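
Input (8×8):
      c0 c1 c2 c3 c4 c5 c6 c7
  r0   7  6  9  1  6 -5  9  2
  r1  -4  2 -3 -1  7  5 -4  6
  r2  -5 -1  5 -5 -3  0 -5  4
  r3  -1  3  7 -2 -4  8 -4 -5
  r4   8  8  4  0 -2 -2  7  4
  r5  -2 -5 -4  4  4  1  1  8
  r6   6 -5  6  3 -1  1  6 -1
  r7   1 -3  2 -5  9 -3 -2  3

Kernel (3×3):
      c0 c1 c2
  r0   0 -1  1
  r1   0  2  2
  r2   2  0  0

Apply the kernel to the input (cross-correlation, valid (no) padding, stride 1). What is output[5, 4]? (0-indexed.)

The receptive field on the input at this output position is [4 1 1 / -1 1 6 / 9 -3 -2]. Elementwise product with the kernel and sum: 1·-1 + 1·1 + 1·2 + 6·2 + 9·2.

32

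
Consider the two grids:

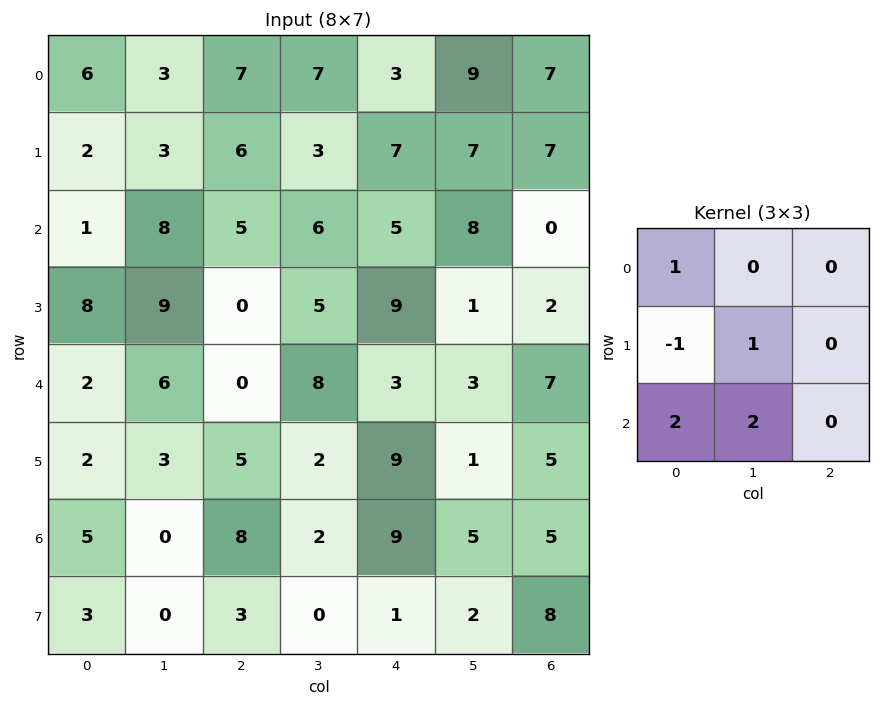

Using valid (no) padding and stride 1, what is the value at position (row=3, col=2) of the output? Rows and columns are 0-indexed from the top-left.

22

The receptive field on the input at this output position is [0 5 9 / 0 8 3 / 5 2 9]. Elementwise product with the kernel and sum: 0·1 + 0·-1 + 8·1 + 5·2 + 2·2.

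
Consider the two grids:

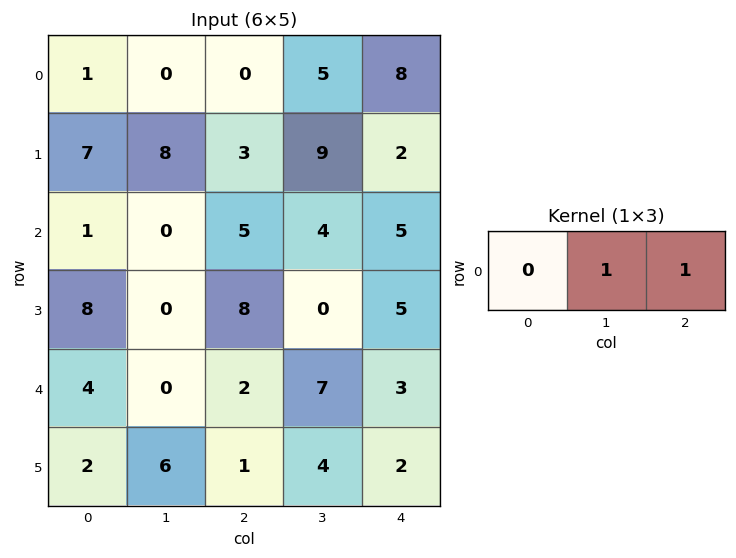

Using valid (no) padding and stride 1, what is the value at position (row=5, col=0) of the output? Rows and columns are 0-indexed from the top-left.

7

The receptive field on the input at this output position is [2 6 1]. Elementwise product with the kernel and sum: 6·1 + 1·1.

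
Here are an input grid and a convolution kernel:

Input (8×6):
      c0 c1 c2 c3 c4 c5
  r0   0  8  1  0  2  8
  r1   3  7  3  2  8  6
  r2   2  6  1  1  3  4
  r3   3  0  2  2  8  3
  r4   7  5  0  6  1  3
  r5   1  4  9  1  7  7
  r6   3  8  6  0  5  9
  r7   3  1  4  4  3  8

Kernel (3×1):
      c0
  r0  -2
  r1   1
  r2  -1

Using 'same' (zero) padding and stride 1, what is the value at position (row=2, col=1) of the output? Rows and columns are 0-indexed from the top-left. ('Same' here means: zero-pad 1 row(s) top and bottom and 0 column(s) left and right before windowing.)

The receptive field on the zero-padded input at this output position is [7 / 6 / 0]. Elementwise product with the kernel and sum: 7·-2 + 6·1 + 0·-1.

-8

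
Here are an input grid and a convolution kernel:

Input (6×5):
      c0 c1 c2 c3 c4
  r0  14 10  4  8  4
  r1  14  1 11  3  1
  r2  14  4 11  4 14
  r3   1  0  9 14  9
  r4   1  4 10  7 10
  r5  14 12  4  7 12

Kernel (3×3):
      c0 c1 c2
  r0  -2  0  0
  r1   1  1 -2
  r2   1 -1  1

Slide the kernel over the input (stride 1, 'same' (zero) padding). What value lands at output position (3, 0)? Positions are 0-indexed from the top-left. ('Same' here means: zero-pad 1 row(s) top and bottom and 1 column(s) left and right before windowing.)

4

The receptive field on the zero-padded input at this output position is [0 14 4 / 0 1 0 / 0 1 4]. Elementwise product with the kernel and sum: 0·-2 + 0·1 + 1·1 + 0·-2 + 0·1 + 1·-1 + 4·1.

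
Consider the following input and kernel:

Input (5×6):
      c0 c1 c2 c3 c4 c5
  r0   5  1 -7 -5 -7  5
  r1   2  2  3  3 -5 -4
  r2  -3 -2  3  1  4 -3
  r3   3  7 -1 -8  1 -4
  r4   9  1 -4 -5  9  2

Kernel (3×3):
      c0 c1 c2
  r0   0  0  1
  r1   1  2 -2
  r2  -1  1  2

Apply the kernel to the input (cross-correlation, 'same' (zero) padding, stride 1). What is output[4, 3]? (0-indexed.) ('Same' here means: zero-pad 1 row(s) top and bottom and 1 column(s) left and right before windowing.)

The receptive field on the zero-padded input at this output position is [-1 -8 1 / -4 -5 9 / 0 0 0]. Elementwise product with the kernel and sum: 1·1 + -4·1 + -5·2 + 9·-2 + 0·-1 + 0·1 + 0·2.

-31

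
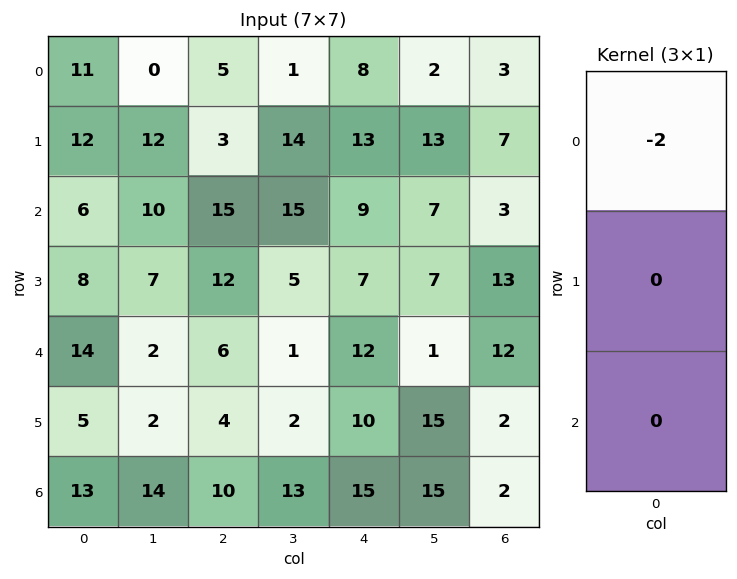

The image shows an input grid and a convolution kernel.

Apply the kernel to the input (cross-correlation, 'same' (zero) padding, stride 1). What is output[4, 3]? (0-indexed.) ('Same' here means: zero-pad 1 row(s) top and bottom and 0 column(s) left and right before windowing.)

The receptive field on the zero-padded input at this output position is [5 / 1 / 2]. Elementwise product with the kernel and sum: 5·-2.

-10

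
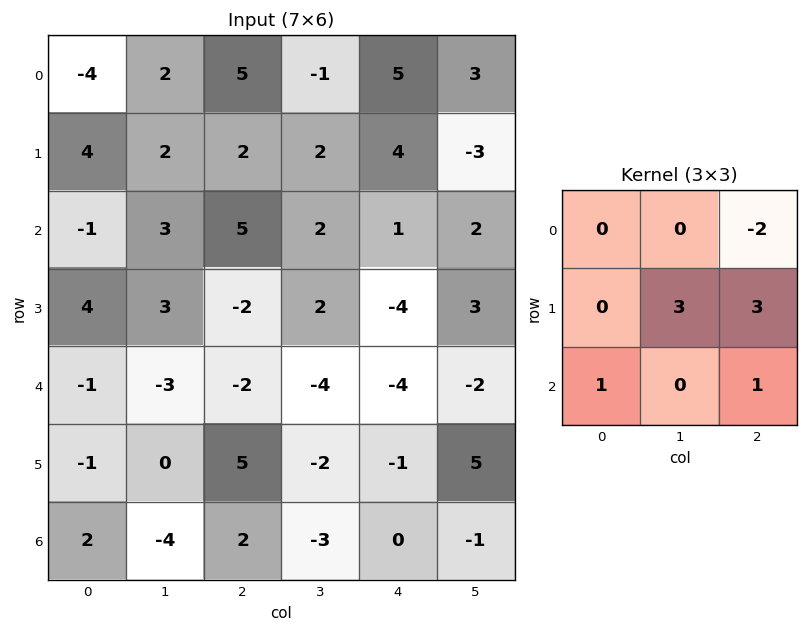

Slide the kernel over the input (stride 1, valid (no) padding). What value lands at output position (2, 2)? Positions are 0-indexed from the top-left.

-14

The receptive field on the input at this output position is [5 2 1 / -2 2 -4 / -2 -4 -4]. Elementwise product with the kernel and sum: 1·-2 + 2·3 + -4·3 + -2·1 + -4·1.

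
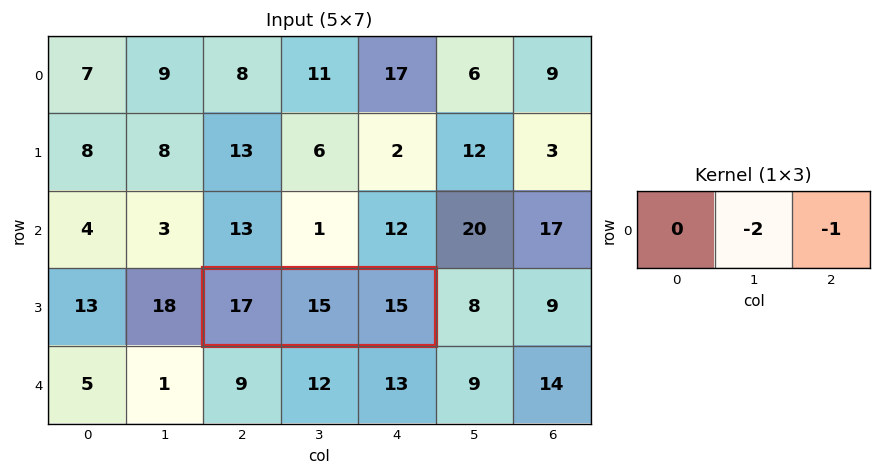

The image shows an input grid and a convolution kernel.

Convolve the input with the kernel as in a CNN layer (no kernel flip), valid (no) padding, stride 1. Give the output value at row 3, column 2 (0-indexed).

-45

The receptive field on the input at this output position is [17 15 15]. Elementwise product with the kernel and sum: 15·-2 + 15·-1.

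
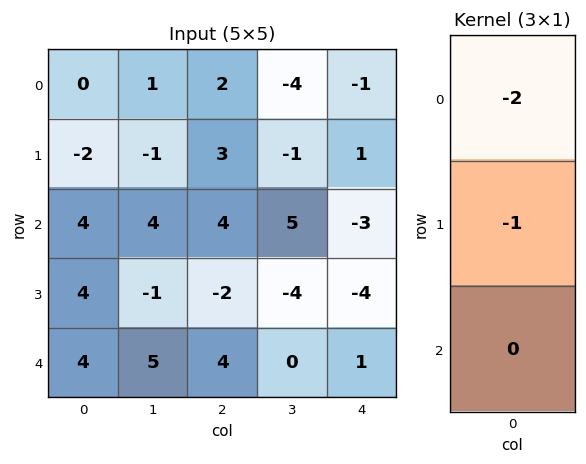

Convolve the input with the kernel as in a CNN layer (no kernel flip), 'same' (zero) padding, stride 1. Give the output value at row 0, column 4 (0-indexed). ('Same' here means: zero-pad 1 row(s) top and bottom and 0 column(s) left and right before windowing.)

The receptive field on the zero-padded input at this output position is [0 / -1 / 1]. Elementwise product with the kernel and sum: 0·-2 + -1·-1.

1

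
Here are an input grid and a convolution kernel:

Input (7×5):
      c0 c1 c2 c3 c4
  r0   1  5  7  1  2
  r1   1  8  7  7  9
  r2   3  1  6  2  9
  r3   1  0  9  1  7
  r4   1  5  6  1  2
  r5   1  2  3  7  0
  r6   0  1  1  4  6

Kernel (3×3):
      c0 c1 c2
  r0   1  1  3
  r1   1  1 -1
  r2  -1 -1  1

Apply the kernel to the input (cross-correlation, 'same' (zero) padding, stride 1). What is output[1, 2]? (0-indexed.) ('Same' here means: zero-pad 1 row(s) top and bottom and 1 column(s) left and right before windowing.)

The receptive field on the zero-padded input at this output position is [5 7 1 / 8 7 7 / 1 6 2]. Elementwise product with the kernel and sum: 5·1 + 7·1 + 1·3 + 8·1 + 7·1 + 7·-1 + 1·-1 + 6·-1 + 2·1.

18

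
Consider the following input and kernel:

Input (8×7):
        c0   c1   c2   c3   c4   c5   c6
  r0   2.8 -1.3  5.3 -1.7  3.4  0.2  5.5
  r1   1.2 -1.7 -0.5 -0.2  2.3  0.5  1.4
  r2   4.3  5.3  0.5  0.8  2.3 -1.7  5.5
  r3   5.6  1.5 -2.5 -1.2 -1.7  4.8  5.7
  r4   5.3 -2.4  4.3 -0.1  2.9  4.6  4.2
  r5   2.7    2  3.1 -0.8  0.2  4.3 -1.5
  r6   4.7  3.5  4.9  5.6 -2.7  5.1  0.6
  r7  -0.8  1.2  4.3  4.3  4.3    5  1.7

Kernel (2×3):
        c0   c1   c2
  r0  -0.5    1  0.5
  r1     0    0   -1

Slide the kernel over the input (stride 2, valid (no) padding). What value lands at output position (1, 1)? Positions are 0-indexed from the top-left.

The receptive field on the input at this output position is [0.5 0.8 2.3 / -2.5 -1.2 -1.7]. Elementwise product with the kernel and sum: 0.5·-0.5 + 0.8·1 + 2.3·0.5 + -1.7·-1.

3.4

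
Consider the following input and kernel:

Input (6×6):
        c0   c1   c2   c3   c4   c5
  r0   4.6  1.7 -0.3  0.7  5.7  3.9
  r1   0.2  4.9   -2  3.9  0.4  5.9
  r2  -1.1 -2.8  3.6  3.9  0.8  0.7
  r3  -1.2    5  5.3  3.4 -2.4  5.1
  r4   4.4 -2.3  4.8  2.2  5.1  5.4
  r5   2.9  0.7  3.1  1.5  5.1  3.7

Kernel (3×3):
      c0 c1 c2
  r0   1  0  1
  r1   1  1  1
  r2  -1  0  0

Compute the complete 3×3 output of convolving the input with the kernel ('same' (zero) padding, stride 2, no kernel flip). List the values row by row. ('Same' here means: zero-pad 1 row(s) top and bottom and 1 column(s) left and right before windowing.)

6.3 -2.8 6.4
1 8.5 11.8
7.1 12.4 19.7

Output[0,0]: The receptive field on the zero-padded input at this output position is [0 0 0 / 0 4.6 1.7 / 0 0.2 4.9]. Elementwise product with the kernel and sum: 0·1 + 0·1 + 0·1 + 4.6·1 + 1.7·1 + 0·-1.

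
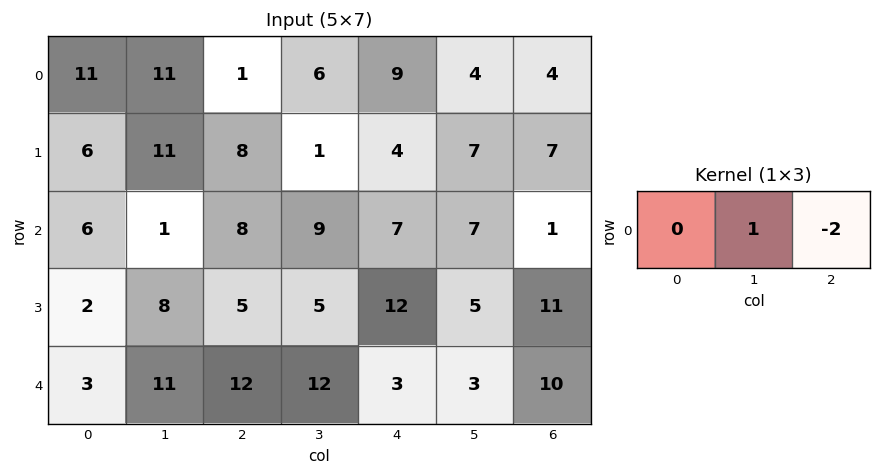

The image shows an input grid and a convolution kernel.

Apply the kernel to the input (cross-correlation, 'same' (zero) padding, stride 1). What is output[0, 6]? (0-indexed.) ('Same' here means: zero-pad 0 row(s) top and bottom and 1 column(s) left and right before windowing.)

4

The receptive field on the zero-padded input at this output position is [4 4 0]. Elementwise product with the kernel and sum: 4·1 + 0·-2.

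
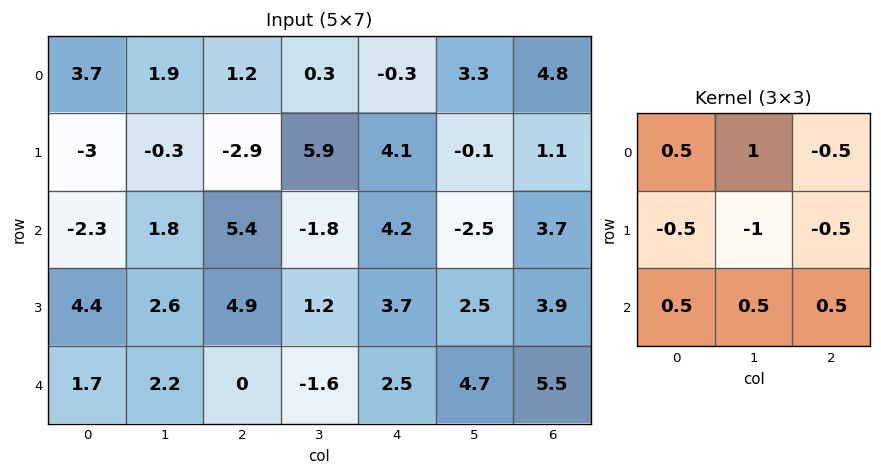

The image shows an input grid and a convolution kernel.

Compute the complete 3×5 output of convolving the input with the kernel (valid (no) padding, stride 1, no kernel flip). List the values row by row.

8.85 4.8 -1.55 -8.85 0.95
2.25 -7.05 4.3 8.75 5
-7.35 0.7 -6.25 1.8 -2.2

Output[0,0]: The receptive field on the input at this output position is [3.7 1.9 1.2 / -3 -0.3 -2.9 / -2.3 1.8 5.4]. Elementwise product with the kernel and sum: 3.7·0.5 + 1.9·1 + 1.2·-0.5 + -3·-0.5 + -0.3·-1 + -2.9·-0.5 + -2.3·0.5 + 1.8·0.5 + 5.4·0.5.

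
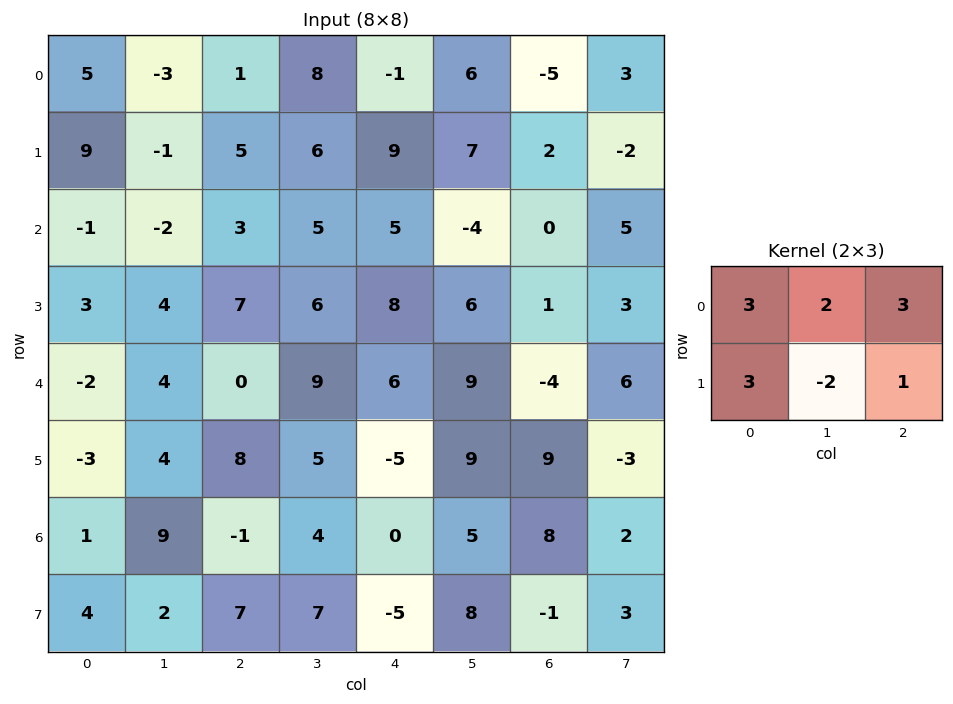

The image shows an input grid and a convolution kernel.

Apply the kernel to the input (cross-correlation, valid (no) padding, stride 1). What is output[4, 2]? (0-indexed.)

The receptive field on the input at this output position is [0 9 6 / 8 5 -5]. Elementwise product with the kernel and sum: 0·3 + 9·2 + 6·3 + 8·3 + 5·-2 + -5·1.

45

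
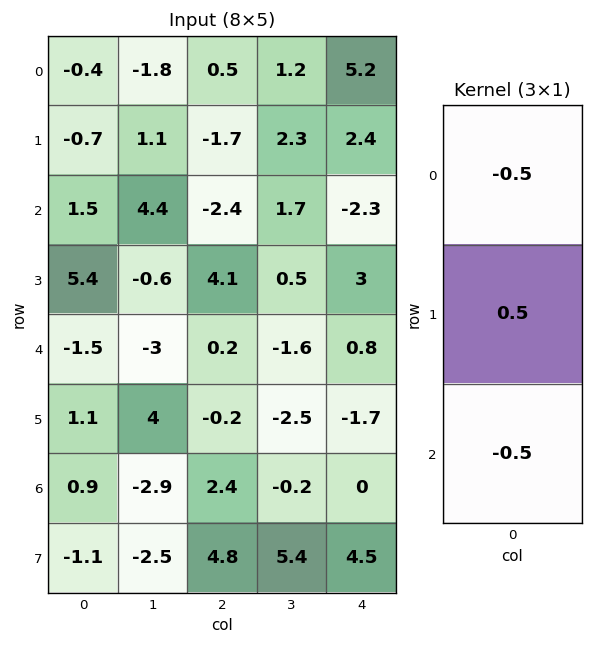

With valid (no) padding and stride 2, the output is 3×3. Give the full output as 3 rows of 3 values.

Output[0,0]: The receptive field on the input at this output position is [-0.4 / -0.7 / 1.5]. Elementwise product with the kernel and sum: -0.4·-0.5 + -0.7·0.5 + 1.5·-0.5.

-0.9 0.1 -0.25
2.7 3.15 2.25
0.85 -1.4 -1.25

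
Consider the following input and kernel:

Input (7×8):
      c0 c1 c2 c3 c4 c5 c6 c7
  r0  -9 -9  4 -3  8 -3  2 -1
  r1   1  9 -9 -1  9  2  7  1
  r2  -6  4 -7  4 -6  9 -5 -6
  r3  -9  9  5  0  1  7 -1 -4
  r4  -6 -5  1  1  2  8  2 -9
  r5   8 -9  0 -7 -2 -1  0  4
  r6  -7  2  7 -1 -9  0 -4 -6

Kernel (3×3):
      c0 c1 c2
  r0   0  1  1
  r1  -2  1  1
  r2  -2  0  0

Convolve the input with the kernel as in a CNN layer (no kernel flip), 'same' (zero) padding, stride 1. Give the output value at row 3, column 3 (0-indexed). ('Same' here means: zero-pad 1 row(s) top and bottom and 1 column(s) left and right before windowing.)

The receptive field on the zero-padded input at this output position is [-7 4 -6 / 5 0 1 / 1 1 2]. Elementwise product with the kernel and sum: 4·1 + -6·1 + 5·-2 + 0·1 + 1·1 + 1·-2.

-13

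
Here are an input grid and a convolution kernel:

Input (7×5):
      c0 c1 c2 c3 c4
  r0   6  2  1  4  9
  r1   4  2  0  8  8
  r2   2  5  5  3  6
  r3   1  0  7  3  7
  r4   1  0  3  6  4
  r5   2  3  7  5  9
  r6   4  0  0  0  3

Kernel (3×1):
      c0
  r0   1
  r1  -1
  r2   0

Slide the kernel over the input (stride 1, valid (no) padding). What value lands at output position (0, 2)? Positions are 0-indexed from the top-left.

The receptive field on the input at this output position is [1 / 0 / 5]. Elementwise product with the kernel and sum: 1·1 + 0·-1.

1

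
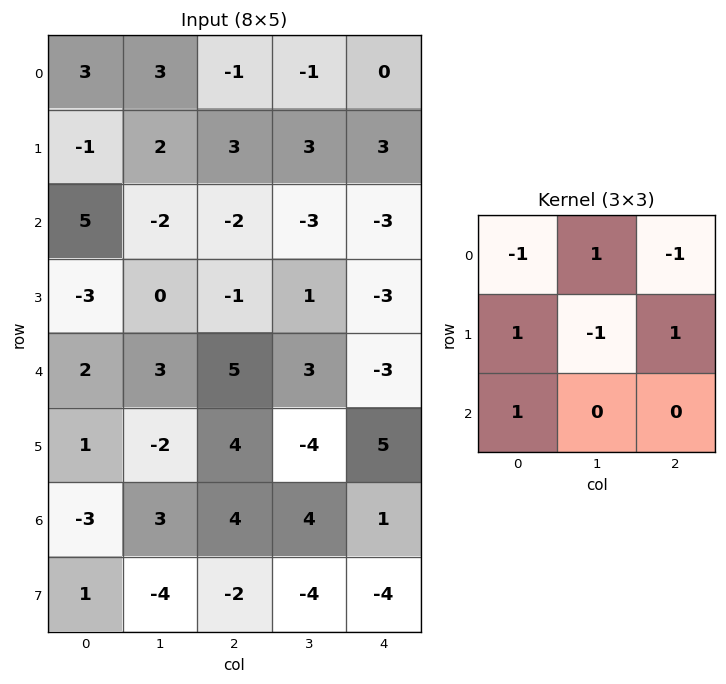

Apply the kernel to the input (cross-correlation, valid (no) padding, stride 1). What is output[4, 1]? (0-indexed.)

-8

The receptive field on the input at this output position is [3 5 3 / -2 4 -4 / 3 4 4]. Elementwise product with the kernel and sum: 3·-1 + 5·1 + 3·-1 + -2·1 + 4·-1 + -4·1 + 3·1.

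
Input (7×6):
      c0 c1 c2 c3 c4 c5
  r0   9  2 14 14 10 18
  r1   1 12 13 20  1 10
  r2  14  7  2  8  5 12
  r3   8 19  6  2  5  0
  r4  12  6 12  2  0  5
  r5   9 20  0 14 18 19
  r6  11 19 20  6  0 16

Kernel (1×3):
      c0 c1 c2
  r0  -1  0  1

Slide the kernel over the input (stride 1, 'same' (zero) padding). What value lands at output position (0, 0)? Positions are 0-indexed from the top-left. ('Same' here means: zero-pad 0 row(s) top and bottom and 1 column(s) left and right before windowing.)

The receptive field on the zero-padded input at this output position is [0 9 2]. Elementwise product with the kernel and sum: 0·-1 + 2·1.

2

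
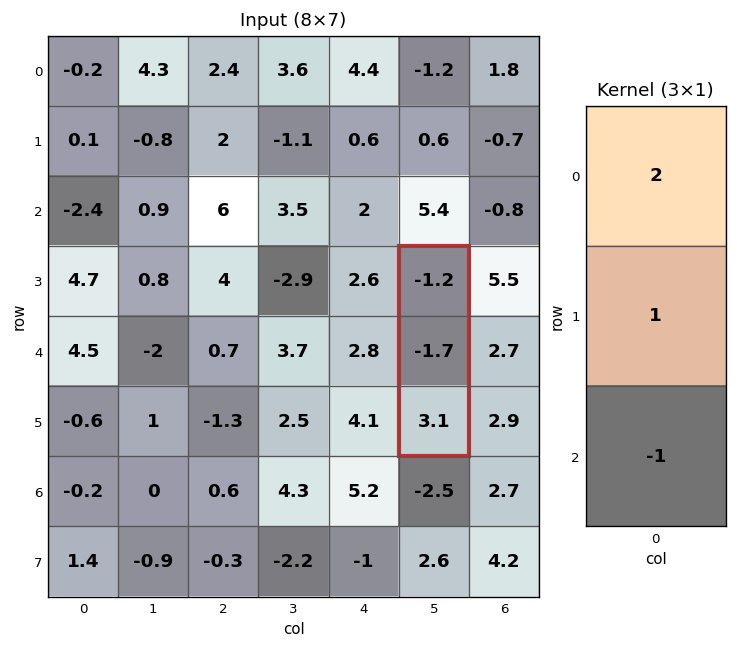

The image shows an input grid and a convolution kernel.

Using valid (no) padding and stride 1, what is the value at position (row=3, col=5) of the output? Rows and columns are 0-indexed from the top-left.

-7.2

The receptive field on the input at this output position is [-1.2 / -1.7 / 3.1]. Elementwise product with the kernel and sum: -1.2·2 + -1.7·1 + 3.1·-1.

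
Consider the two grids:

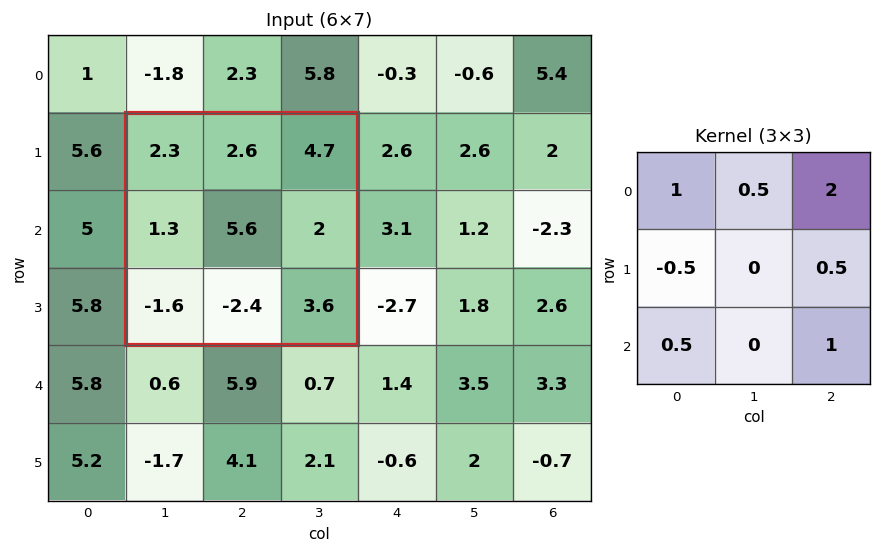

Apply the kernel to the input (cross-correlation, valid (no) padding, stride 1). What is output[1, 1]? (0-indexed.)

16.15

The receptive field on the input at this output position is [2.3 2.6 4.7 / 1.3 5.6 2 / -1.6 -2.4 3.6]. Elementwise product with the kernel and sum: 2.3·1 + 2.6·0.5 + 4.7·2 + 1.3·-0.5 + 2·0.5 + -1.6·0.5 + 3.6·1.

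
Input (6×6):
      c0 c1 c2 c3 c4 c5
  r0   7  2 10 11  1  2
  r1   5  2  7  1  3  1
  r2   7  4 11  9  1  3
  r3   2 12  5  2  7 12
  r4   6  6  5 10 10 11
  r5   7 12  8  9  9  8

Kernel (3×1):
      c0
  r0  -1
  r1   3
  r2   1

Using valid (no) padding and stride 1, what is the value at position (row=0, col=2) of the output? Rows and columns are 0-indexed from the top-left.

22

The receptive field on the input at this output position is [10 / 7 / 11]. Elementwise product with the kernel and sum: 10·-1 + 7·3 + 11·1.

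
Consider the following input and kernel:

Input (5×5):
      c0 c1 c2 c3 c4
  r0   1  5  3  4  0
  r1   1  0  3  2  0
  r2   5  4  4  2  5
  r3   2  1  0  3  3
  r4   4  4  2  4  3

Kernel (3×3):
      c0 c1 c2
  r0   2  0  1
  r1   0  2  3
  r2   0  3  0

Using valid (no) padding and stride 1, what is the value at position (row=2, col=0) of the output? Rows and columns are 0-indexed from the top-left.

The receptive field on the input at this output position is [5 4 4 / 2 1 0 / 4 4 2]. Elementwise product with the kernel and sum: 5·2 + 4·1 + 1·2 + 0·3 + 4·3.

28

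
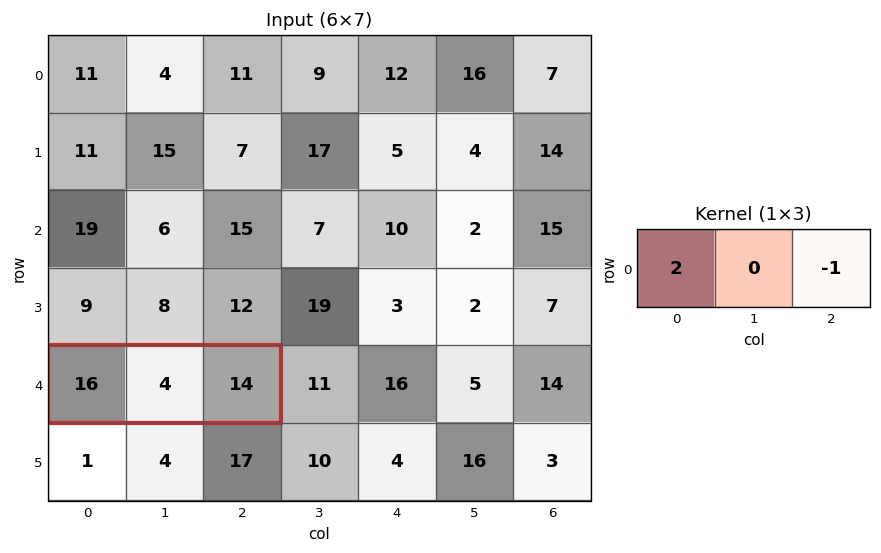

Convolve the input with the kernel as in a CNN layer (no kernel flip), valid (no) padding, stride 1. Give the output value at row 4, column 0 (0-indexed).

18

The receptive field on the input at this output position is [16 4 14]. Elementwise product with the kernel and sum: 16·2 + 14·-1.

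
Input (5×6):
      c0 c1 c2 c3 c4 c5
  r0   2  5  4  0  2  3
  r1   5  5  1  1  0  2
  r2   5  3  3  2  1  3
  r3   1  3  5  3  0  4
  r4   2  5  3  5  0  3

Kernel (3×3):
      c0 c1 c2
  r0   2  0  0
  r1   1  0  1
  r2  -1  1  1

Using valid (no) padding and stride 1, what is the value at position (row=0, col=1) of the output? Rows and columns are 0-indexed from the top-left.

The receptive field on the input at this output position is [5 4 0 / 5 1 1 / 3 3 2]. Elementwise product with the kernel and sum: 5·2 + 5·1 + 1·1 + 3·-1 + 3·1 + 2·1.

18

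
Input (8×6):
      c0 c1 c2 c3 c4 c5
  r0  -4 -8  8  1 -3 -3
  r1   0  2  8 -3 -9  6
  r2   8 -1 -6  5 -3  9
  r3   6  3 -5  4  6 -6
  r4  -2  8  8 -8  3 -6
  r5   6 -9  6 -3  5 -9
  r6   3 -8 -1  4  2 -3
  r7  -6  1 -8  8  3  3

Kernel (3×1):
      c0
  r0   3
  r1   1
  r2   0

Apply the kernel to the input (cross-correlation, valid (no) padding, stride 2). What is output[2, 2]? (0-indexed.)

14

The receptive field on the input at this output position is [3 / 5 / 2]. Elementwise product with the kernel and sum: 3·3 + 5·1.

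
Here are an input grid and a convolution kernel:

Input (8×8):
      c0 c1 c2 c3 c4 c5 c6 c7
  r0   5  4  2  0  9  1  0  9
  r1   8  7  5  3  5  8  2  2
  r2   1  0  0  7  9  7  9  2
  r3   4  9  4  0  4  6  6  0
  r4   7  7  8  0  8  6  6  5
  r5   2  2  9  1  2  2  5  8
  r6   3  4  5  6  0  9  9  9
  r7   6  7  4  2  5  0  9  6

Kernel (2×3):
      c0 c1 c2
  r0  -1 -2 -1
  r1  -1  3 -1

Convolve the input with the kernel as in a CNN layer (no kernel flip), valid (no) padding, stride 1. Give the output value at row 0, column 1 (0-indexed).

-3

The receptive field on the input at this output position is [4 2 0 / 7 5 3]. Elementwise product with the kernel and sum: 4·-1 + 2·-2 + 0·-1 + 7·-1 + 5·3 + 3·-1.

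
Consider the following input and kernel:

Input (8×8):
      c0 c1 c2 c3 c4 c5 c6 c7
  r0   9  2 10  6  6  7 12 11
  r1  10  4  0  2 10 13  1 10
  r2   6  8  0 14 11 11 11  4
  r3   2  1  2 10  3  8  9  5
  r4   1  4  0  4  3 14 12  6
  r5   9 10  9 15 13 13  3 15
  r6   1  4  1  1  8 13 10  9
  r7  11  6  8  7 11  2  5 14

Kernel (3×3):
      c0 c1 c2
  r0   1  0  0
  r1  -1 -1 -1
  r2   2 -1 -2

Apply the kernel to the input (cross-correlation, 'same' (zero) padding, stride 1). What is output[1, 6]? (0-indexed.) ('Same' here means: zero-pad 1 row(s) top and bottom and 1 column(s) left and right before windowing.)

The receptive field on the zero-padded input at this output position is [7 12 11 / 13 1 10 / 11 11 4]. Elementwise product with the kernel and sum: 7·1 + 13·-1 + 1·-1 + 10·-1 + 11·2 + 11·-1 + 4·-2.

-14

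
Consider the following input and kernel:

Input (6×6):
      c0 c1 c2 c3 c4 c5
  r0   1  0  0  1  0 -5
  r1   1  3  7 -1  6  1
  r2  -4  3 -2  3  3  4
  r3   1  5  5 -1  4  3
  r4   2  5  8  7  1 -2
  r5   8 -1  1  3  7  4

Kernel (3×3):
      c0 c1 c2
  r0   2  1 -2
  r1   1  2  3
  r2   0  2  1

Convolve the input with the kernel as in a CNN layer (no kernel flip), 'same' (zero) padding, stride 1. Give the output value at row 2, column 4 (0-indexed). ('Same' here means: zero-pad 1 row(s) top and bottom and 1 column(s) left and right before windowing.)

The receptive field on the zero-padded input at this output position is [-1 6 1 / 3 3 4 / -1 4 3]. Elementwise product with the kernel and sum: -1·2 + 6·1 + 1·-2 + 3·1 + 3·2 + 4·3 + 4·2 + 3·1.

34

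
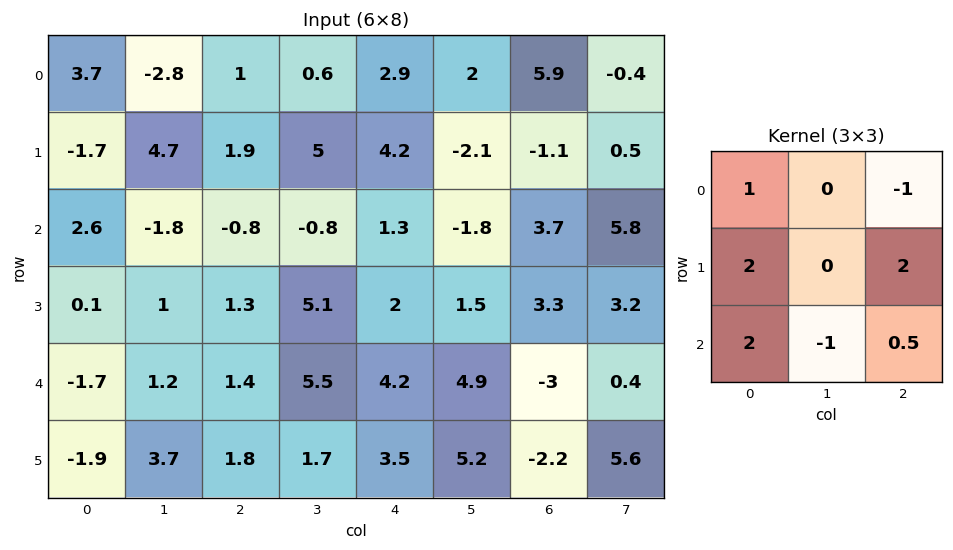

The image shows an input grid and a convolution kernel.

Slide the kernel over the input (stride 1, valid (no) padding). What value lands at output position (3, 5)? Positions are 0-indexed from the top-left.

24.3

The receptive field on the input at this output position is [1.5 3.3 3.2 / 4.9 -3 0.4 / 5.2 -2.2 5.6]. Elementwise product with the kernel and sum: 1.5·1 + 3.2·-1 + 4.9·2 + 0.4·2 + 5.2·2 + -2.2·-1 + 5.6·0.5.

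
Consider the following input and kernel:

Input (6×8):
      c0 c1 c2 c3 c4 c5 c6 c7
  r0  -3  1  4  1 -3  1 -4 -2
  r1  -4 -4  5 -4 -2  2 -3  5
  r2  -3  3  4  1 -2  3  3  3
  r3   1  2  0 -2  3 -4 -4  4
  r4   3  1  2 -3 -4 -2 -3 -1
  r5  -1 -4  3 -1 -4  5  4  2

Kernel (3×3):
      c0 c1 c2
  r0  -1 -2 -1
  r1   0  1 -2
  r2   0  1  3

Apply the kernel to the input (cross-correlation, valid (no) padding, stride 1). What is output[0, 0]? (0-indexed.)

-2

The receptive field on the input at this output position is [-3 1 4 / -4 -4 5 / -3 3 4]. Elementwise product with the kernel and sum: -3·-1 + 1·-2 + 4·-1 + -4·1 + 5·-2 + 3·1 + 4·3.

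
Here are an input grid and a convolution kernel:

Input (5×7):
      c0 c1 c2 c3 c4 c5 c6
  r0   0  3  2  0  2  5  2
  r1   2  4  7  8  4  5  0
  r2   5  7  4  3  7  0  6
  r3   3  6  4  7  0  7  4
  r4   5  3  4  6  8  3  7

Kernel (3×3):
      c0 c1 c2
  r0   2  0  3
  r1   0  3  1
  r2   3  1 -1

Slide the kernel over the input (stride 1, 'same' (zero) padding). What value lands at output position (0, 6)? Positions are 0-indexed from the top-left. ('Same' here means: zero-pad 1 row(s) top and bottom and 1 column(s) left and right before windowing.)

The receptive field on the zero-padded input at this output position is [0 0 0 / 5 2 0 / 5 0 0]. Elementwise product with the kernel and sum: 0·2 + 0·3 + 2·3 + 0·1 + 5·3 + 0·1 + 0·-1.

21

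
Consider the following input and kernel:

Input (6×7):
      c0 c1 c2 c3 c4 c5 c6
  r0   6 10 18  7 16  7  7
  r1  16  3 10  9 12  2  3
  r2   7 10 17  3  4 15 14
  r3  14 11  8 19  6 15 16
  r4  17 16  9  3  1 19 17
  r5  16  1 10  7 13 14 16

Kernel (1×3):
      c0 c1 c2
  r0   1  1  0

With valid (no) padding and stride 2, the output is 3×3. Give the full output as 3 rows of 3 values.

Output[0,0]: The receptive field on the input at this output position is [6 10 18]. Elementwise product with the kernel and sum: 6·1 + 10·1.
Output[0,1]: The receptive field on the input at this output position is [18 7 16]. Elementwise product with the kernel and sum: 18·1 + 7·1.

16 25 23
17 20 19
33 12 20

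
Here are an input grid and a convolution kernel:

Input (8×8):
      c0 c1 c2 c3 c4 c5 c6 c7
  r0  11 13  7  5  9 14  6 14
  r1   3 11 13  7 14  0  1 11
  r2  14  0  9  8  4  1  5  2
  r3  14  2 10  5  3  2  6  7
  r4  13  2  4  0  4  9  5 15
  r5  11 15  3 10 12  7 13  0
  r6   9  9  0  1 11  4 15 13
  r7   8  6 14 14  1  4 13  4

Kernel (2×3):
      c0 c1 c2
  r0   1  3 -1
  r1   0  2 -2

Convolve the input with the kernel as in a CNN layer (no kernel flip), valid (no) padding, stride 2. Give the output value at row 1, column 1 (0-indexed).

33

The receptive field on the input at this output position is [9 8 4 / 10 5 3]. Elementwise product with the kernel and sum: 9·1 + 8·3 + 4·-1 + 5·2 + 3·-2.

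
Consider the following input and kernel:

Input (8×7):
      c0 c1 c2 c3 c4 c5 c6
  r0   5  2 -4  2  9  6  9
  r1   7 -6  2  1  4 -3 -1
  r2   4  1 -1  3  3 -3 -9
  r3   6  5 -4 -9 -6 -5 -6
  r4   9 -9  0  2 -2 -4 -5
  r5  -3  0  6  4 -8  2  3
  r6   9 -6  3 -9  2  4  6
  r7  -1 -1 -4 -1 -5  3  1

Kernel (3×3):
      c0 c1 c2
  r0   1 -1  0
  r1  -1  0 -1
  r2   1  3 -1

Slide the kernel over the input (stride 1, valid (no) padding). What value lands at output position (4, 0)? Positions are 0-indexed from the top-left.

3

The receptive field on the input at this output position is [9 -9 0 / -3 0 6 / 9 -6 3]. Elementwise product with the kernel and sum: 9·1 + -9·-1 + -3·-1 + 6·-1 + 9·1 + -6·3 + 3·-1.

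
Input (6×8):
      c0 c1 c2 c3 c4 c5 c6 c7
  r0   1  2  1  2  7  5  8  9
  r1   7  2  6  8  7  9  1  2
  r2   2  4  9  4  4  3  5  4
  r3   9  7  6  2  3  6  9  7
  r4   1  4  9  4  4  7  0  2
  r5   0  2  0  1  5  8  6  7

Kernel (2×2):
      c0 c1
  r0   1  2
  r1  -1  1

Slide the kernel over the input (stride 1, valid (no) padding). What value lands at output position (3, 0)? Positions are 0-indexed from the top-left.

The receptive field on the input at this output position is [9 7 / 1 4]. Elementwise product with the kernel and sum: 9·1 + 7·2 + 1·-1 + 4·1.

26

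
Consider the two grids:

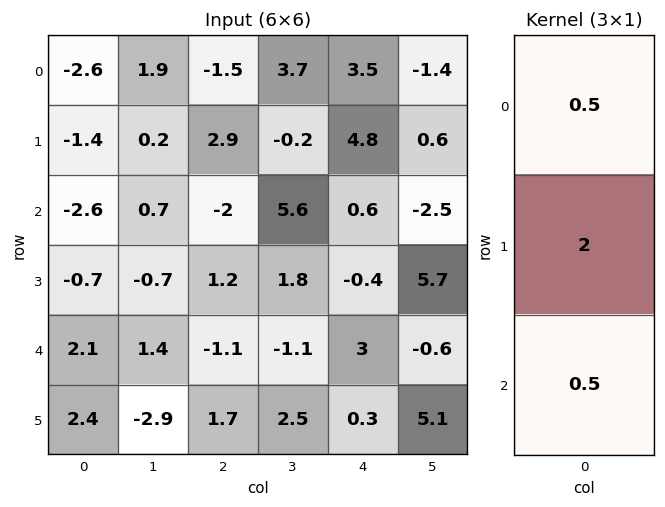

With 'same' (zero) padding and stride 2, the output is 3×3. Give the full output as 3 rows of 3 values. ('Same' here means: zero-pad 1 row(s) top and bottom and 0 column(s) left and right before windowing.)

Output[0,0]: The receptive field on the zero-padded input at this output position is [0 / -2.6 / -1.4]. Elementwise product with the kernel and sum: 0·0.5 + -2.6·2 + -1.4·0.5.

-5.9 -1.55 9.4
-6.25 -1.95 3.4
5.05 -0.75 5.95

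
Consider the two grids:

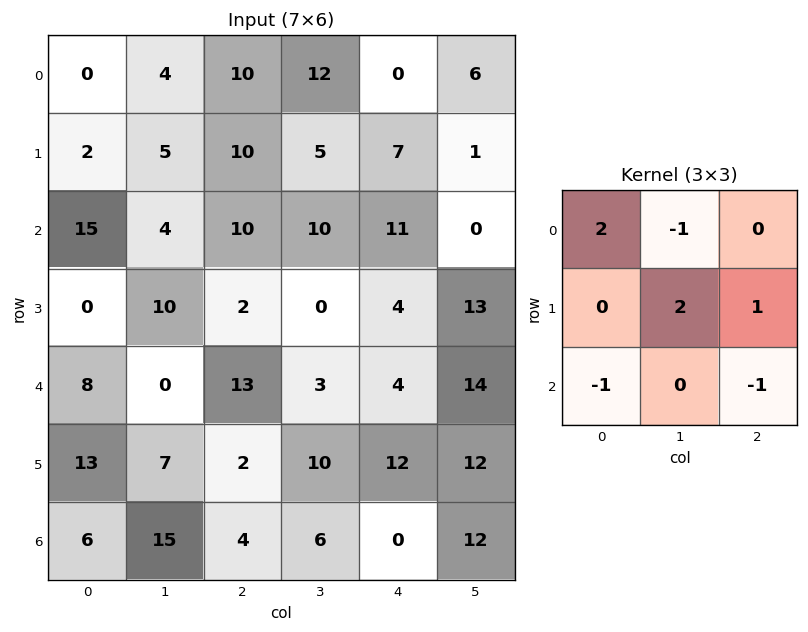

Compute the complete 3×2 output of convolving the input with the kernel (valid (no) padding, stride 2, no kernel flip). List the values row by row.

Output[0,0]: The receptive field on the input at this output position is [0 4 10 / 2 5 10 / 15 4 10]. Elementwise product with the kernel and sum: 0·2 + 4·-1 + 5·2 + 10·1 + 15·-1 + 10·-1.

-9 4
27 -3
22 51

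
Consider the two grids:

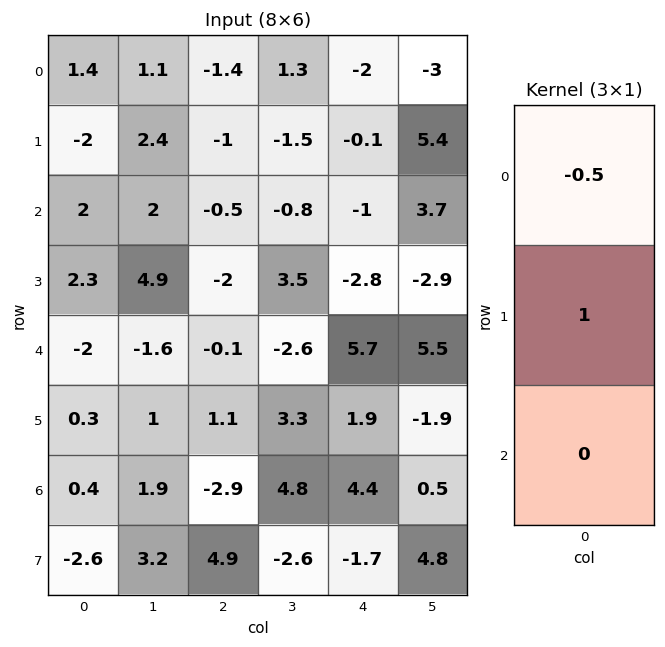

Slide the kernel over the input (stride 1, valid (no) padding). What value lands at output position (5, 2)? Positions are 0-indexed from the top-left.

-3.45

The receptive field on the input at this output position is [1.1 / -2.9 / 4.9]. Elementwise product with the kernel and sum: 1.1·-0.5 + -2.9·1.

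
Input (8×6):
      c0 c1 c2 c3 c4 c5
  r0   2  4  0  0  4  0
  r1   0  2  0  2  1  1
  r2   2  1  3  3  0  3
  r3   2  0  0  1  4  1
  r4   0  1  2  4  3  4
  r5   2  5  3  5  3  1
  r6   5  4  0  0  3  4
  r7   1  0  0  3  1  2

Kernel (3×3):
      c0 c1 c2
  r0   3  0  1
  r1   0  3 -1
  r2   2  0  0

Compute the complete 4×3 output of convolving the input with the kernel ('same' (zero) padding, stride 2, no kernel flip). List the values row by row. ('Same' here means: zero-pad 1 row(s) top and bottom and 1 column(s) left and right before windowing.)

2 4 16
7 14 6
-1 13 19
16 20 27

Output[0,0]: The receptive field on the zero-padded input at this output position is [0 0 0 / 0 2 4 / 0 0 2]. Elementwise product with the kernel and sum: 0·3 + 0·1 + 2·3 + 4·-1 + 0·2.
Output[0,1]: The receptive field on the zero-padded input at this output position is [0 0 0 / 4 0 0 / 2 0 2]. Elementwise product with the kernel and sum: 0·3 + 0·1 + 0·3 + 0·-1 + 2·2.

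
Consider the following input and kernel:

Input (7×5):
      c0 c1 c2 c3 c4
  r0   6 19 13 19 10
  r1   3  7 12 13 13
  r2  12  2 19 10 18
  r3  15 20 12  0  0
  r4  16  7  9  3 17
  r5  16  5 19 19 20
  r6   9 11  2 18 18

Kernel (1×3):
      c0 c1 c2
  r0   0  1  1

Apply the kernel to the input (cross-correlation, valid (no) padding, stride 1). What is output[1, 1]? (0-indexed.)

25

The receptive field on the input at this output position is [7 12 13]. Elementwise product with the kernel and sum: 12·1 + 13·1.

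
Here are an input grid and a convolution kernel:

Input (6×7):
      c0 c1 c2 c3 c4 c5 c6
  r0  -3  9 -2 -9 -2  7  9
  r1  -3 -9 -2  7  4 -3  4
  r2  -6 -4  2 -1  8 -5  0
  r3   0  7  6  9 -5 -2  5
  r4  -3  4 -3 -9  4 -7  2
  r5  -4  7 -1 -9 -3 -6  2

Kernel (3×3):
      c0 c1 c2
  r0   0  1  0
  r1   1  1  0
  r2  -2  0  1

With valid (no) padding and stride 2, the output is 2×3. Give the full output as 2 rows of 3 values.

11 0 -8
6 24 -18

Output[0,0]: The receptive field on the input at this output position is [-3 9 -2 / -3 -9 -2 / -6 -4 2]. Elementwise product with the kernel and sum: 9·1 + -3·1 + -9·1 + -6·-2 + 2·1.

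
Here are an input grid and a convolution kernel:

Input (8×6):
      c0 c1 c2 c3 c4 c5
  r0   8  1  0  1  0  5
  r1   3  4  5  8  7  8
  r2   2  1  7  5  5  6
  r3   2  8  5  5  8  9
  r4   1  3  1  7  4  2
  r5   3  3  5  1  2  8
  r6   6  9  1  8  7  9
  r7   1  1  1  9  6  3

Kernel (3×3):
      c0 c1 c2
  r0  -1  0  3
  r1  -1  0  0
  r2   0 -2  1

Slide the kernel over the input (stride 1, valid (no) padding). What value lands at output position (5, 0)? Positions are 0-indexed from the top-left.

The receptive field on the input at this output position is [3 3 5 / 6 9 1 / 1 1 1]. Elementwise product with the kernel and sum: 3·-1 + 5·3 + 6·-1 + 1·-2 + 1·1.

5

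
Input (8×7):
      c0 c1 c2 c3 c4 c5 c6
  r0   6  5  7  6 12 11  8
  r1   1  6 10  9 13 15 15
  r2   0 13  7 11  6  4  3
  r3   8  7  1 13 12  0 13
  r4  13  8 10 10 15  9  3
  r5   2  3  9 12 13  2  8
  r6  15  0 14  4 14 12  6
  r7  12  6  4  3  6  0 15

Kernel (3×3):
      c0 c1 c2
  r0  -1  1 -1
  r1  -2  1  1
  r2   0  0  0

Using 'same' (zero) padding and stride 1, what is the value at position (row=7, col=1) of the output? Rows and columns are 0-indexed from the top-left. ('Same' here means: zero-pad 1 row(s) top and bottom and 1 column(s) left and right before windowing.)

-43

The receptive field on the zero-padded input at this output position is [15 0 14 / 12 6 4 / 0 0 0]. Elementwise product with the kernel and sum: 15·-1 + 0·1 + 14·-1 + 12·-2 + 6·1 + 4·1.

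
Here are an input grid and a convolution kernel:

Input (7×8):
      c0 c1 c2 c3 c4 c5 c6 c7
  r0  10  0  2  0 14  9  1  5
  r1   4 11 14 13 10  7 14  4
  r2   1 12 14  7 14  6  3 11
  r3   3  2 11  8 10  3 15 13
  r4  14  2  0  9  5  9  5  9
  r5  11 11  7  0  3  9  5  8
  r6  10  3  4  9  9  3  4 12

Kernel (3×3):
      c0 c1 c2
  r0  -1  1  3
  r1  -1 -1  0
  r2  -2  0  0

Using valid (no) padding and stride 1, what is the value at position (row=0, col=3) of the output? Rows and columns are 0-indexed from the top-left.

4

The receptive field on the input at this output position is [0 14 9 / 13 10 7 / 7 14 6]. Elementwise product with the kernel and sum: 0·-1 + 14·1 + 9·3 + 13·-1 + 10·-1 + 7·-2.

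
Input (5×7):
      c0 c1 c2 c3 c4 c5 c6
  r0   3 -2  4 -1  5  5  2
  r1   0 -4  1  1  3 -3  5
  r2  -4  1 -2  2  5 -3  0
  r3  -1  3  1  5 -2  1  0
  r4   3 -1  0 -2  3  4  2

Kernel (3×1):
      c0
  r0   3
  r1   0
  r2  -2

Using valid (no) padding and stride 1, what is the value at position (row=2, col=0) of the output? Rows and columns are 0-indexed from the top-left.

-18

The receptive field on the input at this output position is [-4 / -1 / 3]. Elementwise product with the kernel and sum: -4·3 + 3·-2.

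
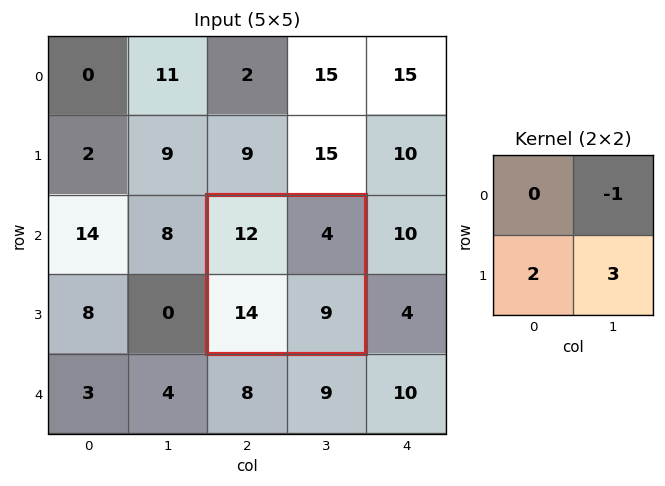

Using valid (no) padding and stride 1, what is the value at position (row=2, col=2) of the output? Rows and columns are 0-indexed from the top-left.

51

The receptive field on the input at this output position is [12 4 / 14 9]. Elementwise product with the kernel and sum: 4·-1 + 14·2 + 9·3.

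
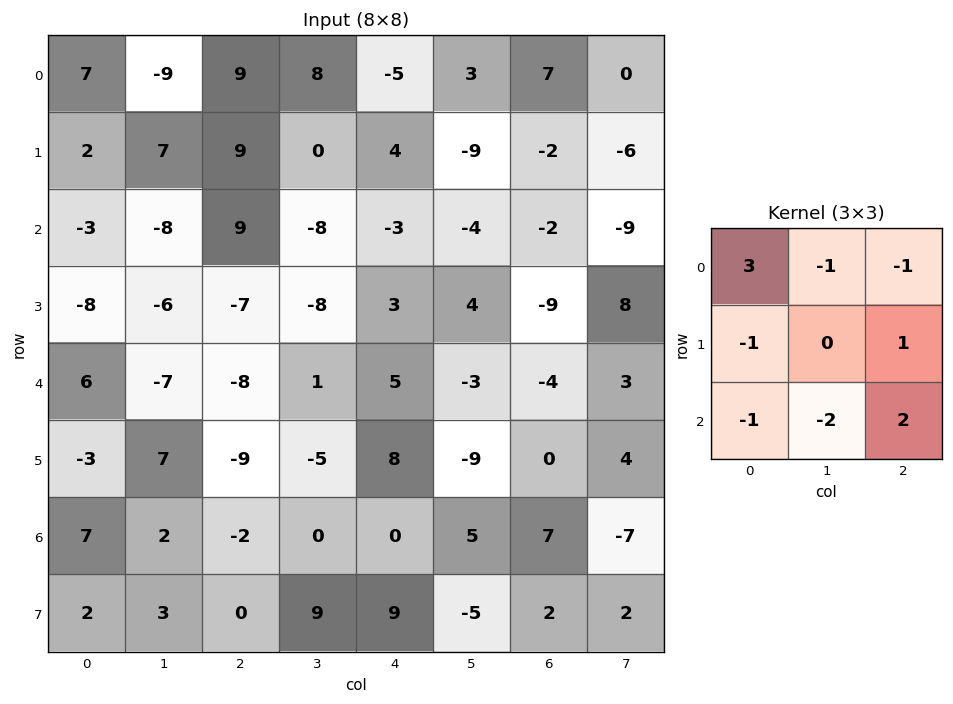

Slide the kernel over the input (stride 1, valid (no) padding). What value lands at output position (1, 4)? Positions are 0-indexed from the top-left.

-5

The receptive field on the input at this output position is [4 -9 -2 / -3 -4 -2 / 3 4 -9]. Elementwise product with the kernel and sum: 4·3 + -9·-1 + -2·-1 + -3·-1 + -2·1 + 3·-1 + 4·-2 + -9·2.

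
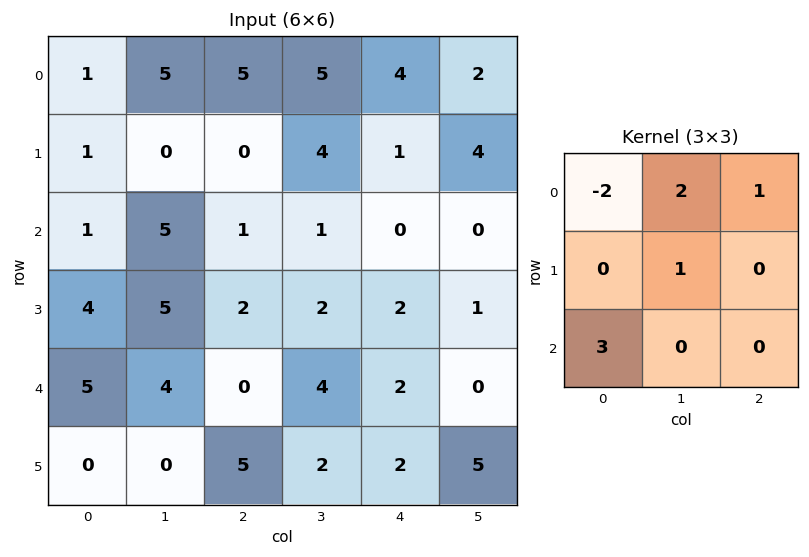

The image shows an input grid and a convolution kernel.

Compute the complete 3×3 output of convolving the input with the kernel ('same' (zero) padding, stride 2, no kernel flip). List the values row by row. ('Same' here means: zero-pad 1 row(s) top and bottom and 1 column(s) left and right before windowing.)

Output[0,0]: The receptive field on the zero-padded input at this output position is [0 0 0 / 0 1 5 / 0 1 0]. Elementwise product with the kernel and sum: 0·-2 + 0·2 + 0·1 + 1·1 + 0·3.
Output[0,1]: The receptive field on the zero-padded input at this output position is [0 0 0 / 5 5 5 / 0 0 4]. Elementwise product with the kernel and sum: 0·-2 + 0·2 + 0·1 + 5·1 + 0·3.

1 5 16
3 20 4
18 -4 9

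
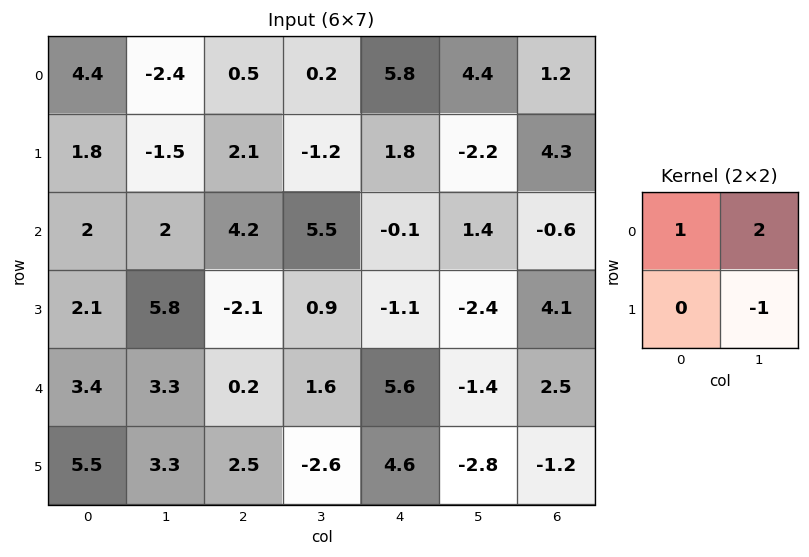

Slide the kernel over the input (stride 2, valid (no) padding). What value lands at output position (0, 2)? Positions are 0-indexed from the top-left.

16.8

The receptive field on the input at this output position is [5.8 4.4 / 1.8 -2.2]. Elementwise product with the kernel and sum: 5.8·1 + 4.4·2 + -2.2·-1.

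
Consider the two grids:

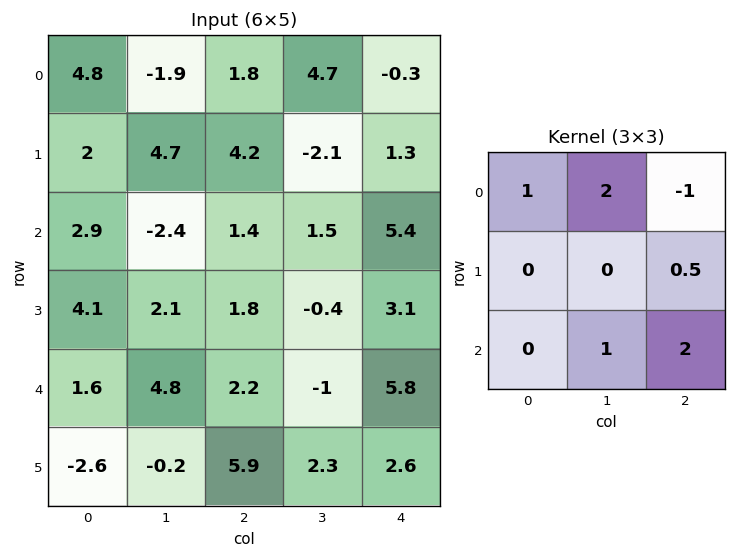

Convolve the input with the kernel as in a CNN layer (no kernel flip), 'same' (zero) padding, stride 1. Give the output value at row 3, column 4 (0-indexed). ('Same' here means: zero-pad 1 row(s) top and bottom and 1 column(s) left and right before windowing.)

The receptive field on the zero-padded input at this output position is [1.5 5.4 0 / -0.4 3.1 0 / -1 5.8 0]. Elementwise product with the kernel and sum: 1.5·1 + 5.4·2 + 0·-1 + 0·0.5 + 5.8·1 + 0·2.

18.1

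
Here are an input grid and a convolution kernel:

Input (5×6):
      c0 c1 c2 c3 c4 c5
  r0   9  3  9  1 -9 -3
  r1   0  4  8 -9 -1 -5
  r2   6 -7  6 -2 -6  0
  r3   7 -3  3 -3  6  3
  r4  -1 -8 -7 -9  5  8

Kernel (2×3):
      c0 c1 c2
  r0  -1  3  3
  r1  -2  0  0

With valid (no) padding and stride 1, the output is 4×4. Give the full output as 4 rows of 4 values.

27 19 -49 -19
24 7 -50 -5
-23 25 -36 -10
-5 19 20 48

Output[0,0]: The receptive field on the input at this output position is [9 3 9 / 0 4 8]. Elementwise product with the kernel and sum: 9·-1 + 3·3 + 9·3 + 0·-2.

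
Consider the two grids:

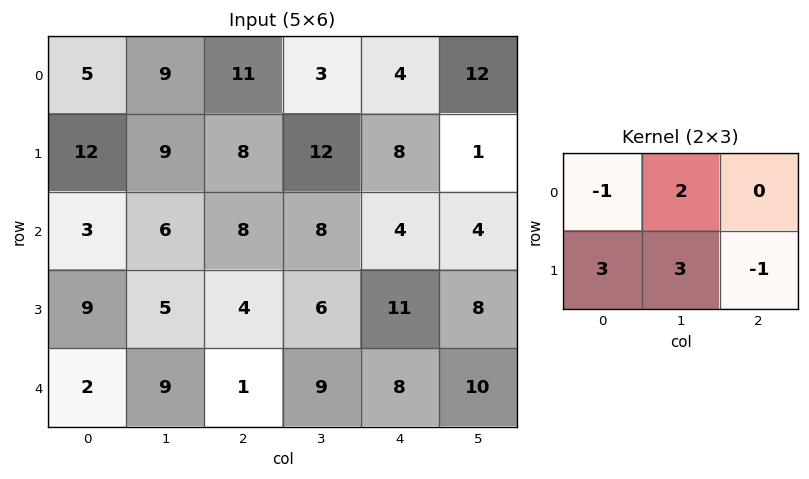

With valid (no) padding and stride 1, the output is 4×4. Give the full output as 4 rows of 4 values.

Output[0,0]: The receptive field on the input at this output position is [5 9 11 / 12 9 8]. Elementwise product with the kernel and sum: 5·-1 + 9·2 + 12·3 + 9·3 + 8·-1.
Output[0,1]: The receptive field on the input at this output position is [9 11 3 / 9 8 12]. Elementwise product with the kernel and sum: 9·-1 + 11·2 + 9·3 + 8·3 + 12·-1.

68 52 47 64
25 41 60 36
47 31 27 43
33 24 30 57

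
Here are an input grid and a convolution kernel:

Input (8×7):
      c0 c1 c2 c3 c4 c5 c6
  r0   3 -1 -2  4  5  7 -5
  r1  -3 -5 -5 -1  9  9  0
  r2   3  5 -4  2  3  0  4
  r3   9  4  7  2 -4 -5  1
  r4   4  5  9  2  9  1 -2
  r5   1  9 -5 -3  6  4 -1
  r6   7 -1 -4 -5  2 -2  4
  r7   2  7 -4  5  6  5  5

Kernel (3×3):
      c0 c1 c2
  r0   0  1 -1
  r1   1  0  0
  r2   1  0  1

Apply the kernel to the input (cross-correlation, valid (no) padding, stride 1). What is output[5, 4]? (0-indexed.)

18

The receptive field on the input at this output position is [6 4 -1 / 2 -2 4 / 6 5 5]. Elementwise product with the kernel and sum: 4·1 + -1·-1 + 2·1 + 6·1 + 5·1.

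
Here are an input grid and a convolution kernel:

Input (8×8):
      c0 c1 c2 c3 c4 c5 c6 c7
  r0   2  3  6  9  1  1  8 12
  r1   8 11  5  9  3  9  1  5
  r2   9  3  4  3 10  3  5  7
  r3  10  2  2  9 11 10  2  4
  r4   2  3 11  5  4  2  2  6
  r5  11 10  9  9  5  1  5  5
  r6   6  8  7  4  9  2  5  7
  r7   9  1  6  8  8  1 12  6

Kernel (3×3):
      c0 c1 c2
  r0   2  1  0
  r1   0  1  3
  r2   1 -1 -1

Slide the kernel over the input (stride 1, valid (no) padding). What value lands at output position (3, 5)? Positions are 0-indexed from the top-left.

The receptive field on the input at this output position is [10 2 4 / 2 2 6 / 1 5 5]. Elementwise product with the kernel and sum: 10·2 + 2·1 + 2·1 + 6·3 + 1·1 + 5·-1 + 5·-1.

33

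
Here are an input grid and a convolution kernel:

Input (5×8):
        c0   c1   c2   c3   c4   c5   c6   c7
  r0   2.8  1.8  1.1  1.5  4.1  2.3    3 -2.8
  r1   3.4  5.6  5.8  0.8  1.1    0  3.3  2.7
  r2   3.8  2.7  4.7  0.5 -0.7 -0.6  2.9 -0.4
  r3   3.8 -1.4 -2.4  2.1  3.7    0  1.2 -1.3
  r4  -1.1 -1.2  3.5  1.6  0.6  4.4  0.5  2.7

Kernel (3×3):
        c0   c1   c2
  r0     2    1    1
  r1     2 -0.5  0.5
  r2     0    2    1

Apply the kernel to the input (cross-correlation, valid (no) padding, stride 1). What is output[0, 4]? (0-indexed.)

The receptive field on the input at this output position is [4.1 2.3 3 / 1.1 0 3.3 / -0.7 -0.6 2.9]. Elementwise product with the kernel and sum: 4.1·2 + 2.3·1 + 3·1 + 1.1·2 + 0·-0.5 + 3.3·0.5 + -0.6·2 + 2.9·1.

19.05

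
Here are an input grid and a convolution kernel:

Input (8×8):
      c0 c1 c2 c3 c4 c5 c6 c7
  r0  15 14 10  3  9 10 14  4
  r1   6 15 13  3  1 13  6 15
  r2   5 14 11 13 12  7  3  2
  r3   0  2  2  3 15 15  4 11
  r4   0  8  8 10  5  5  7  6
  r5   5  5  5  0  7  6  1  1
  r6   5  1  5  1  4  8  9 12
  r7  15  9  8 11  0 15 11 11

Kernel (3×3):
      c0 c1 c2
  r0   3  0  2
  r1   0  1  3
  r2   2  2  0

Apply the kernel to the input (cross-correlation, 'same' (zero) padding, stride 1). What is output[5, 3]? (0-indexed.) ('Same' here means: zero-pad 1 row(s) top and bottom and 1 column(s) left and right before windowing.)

67

The receptive field on the zero-padded input at this output position is [8 10 5 / 5 0 7 / 5 1 4]. Elementwise product with the kernel and sum: 8·3 + 5·2 + 0·1 + 7·3 + 5·2 + 1·2.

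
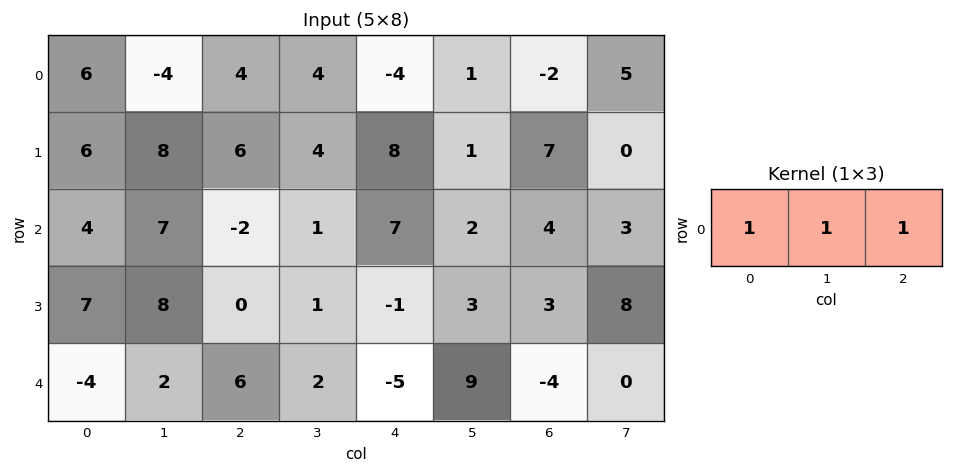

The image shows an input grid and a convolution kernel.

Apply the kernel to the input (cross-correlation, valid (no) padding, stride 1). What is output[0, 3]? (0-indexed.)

The receptive field on the input at this output position is [4 -4 1]. Elementwise product with the kernel and sum: 4·1 + -4·1 + 1·1.

1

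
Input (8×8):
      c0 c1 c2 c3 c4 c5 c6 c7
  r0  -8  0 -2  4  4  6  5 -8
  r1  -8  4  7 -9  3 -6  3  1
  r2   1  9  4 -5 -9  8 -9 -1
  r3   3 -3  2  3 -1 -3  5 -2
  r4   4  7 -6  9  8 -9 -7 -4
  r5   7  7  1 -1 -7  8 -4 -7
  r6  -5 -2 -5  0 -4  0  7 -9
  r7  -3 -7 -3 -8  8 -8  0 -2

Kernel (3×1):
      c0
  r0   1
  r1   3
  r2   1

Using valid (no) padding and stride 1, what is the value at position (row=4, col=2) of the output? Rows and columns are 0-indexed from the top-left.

The receptive field on the input at this output position is [-6 / 1 / -5]. Elementwise product with the kernel and sum: -6·1 + 1·3 + -5·1.

-8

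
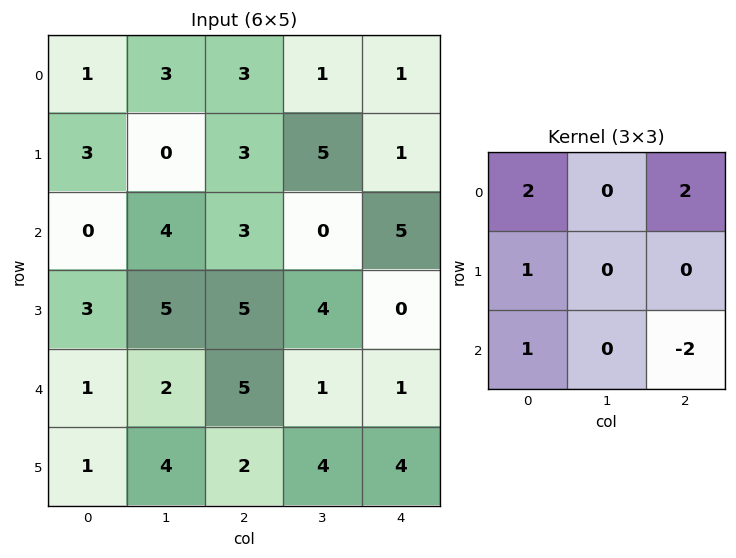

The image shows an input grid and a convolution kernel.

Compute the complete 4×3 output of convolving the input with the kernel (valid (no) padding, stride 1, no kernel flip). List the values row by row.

Output[0,0]: The receptive field on the input at this output position is [1 3 3 / 3 0 3 / 0 4 3]. Elementwise product with the kernel and sum: 1·2 + 3·2 + 3·1 + 0·1 + 3·-2.

5 12 4
5 11 16
0 13 24
14 16 9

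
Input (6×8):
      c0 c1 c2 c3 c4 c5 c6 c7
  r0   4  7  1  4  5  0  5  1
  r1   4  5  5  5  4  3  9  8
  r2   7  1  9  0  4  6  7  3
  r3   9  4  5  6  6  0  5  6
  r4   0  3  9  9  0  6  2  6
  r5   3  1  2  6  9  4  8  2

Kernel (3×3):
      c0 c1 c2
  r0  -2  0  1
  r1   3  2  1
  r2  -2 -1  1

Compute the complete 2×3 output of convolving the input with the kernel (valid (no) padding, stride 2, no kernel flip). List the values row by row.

Output[0,0]: The receptive field on the input at this output position is [4 7 1 / 4 5 5 / 7 1 9]. Elementwise product with the kernel and sum: 4·-2 + 1·1 + 4·3 + 5·2 + 5·1 + 7·-2 + 1·-1 + 9·1.

14 18 15
41 -8 18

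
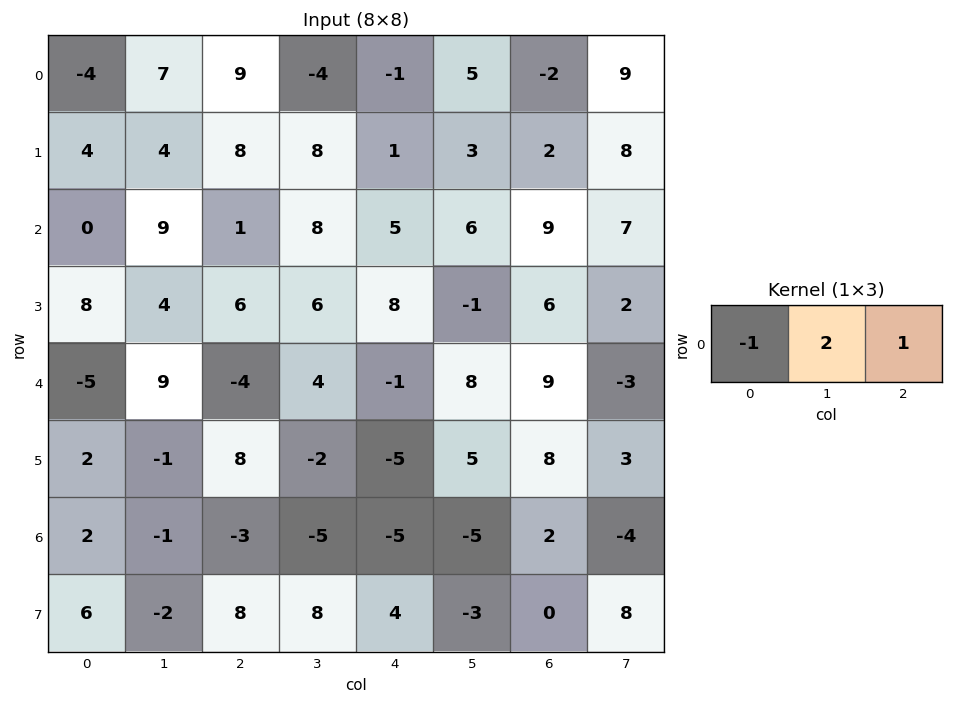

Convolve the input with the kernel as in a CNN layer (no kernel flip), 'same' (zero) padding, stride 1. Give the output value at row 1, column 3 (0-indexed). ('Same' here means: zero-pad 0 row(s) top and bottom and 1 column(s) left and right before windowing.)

The receptive field on the zero-padded input at this output position is [8 8 1]. Elementwise product with the kernel and sum: 8·-1 + 8·2 + 1·1.

9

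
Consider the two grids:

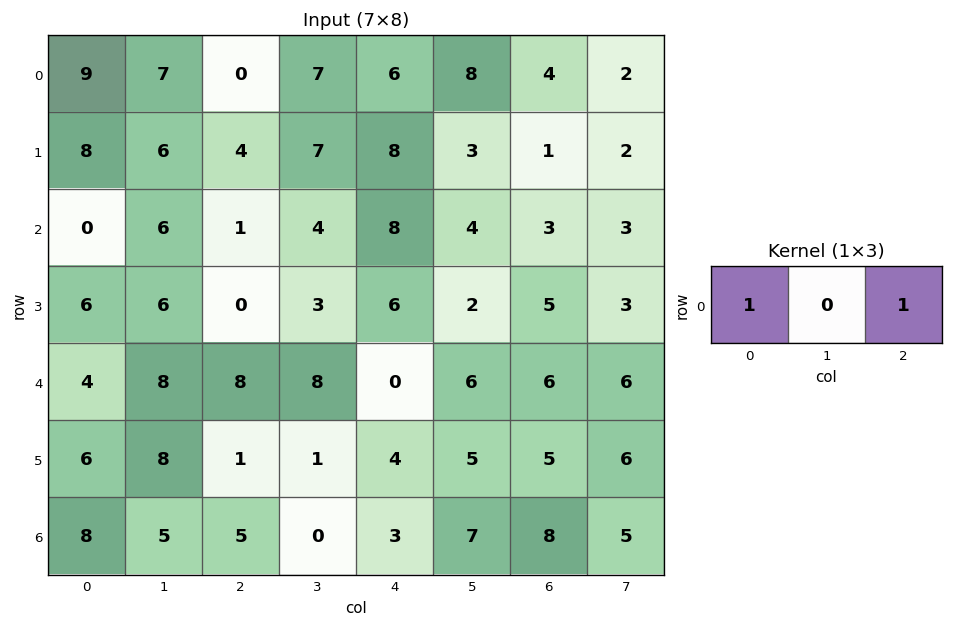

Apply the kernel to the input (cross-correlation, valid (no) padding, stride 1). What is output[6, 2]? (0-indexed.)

The receptive field on the input at this output position is [5 0 3]. Elementwise product with the kernel and sum: 5·1 + 3·1.

8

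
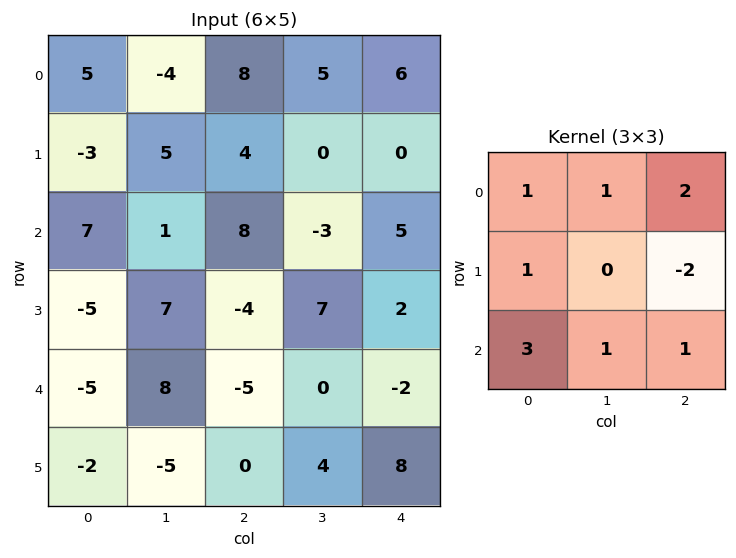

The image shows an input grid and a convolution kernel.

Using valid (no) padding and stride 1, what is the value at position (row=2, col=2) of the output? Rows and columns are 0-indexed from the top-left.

-10

The receptive field on the input at this output position is [8 -3 5 / -4 7 2 / -5 0 -2]. Elementwise product with the kernel and sum: 8·1 + -3·1 + 5·2 + -4·1 + 2·-2 + -5·3 + 0·1 + -2·1.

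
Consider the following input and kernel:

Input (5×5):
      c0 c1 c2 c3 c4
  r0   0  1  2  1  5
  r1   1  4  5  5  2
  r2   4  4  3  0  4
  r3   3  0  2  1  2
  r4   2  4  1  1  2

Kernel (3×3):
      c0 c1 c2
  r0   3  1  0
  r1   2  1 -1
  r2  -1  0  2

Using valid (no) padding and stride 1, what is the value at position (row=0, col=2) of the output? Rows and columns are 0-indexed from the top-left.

The receptive field on the input at this output position is [2 1 5 / 5 5 2 / 3 0 4]. Elementwise product with the kernel and sum: 2·3 + 1·1 + 5·2 + 5·1 + 2·-1 + 3·-1 + 4·2.

25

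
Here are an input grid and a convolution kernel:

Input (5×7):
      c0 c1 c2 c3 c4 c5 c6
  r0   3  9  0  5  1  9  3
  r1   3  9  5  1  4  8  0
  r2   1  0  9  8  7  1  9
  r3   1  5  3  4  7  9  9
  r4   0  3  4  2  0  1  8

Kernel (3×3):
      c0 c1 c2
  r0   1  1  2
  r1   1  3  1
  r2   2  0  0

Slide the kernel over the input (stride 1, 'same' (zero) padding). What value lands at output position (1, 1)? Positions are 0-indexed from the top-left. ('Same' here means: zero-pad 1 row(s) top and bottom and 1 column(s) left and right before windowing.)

49

The receptive field on the zero-padded input at this output position is [3 9 0 / 3 9 5 / 1 0 9]. Elementwise product with the kernel and sum: 3·1 + 9·1 + 0·2 + 3·1 + 9·3 + 5·1 + 1·2.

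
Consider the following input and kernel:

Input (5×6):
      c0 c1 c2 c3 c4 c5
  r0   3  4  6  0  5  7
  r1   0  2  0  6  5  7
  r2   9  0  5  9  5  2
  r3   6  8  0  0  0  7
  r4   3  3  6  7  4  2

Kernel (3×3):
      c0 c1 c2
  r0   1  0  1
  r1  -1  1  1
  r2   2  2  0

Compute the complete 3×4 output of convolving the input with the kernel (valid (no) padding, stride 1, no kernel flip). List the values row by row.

Output[0,0]: The receptive field on the input at this output position is [3 4 6 / 0 2 0 / 9 0 5]. Elementwise product with the kernel and sum: 3·1 + 6·1 + 0·-1 + 2·1 + 0·1 + 9·2 + 0·2.
Output[0,1]: The receptive field on the input at this output position is [4 6 0 / 2 0 6 / 0 5 9]. Elementwise product with the kernel and sum: 4·1 + 0·1 + 2·-1 + 0·1 + 6·1 + 0·2 + 5·2.

29 18 50 41
24 38 14 11
28 19 36 40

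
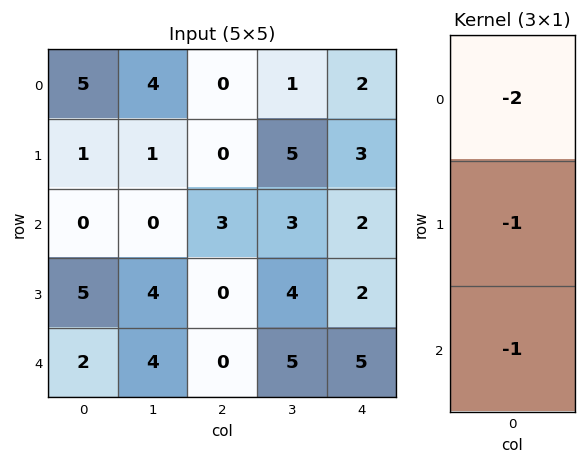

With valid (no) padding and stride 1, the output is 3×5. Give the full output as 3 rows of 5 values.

-11 -9 -3 -10 -9
-7 -6 -3 -17 -10
-7 -8 -6 -15 -11

Output[0,0]: The receptive field on the input at this output position is [5 / 1 / 0]. Elementwise product with the kernel and sum: 5·-2 + 1·-1 + 0·-1.
Output[0,1]: The receptive field on the input at this output position is [4 / 1 / 0]. Elementwise product with the kernel and sum: 4·-2 + 1·-1 + 0·-1.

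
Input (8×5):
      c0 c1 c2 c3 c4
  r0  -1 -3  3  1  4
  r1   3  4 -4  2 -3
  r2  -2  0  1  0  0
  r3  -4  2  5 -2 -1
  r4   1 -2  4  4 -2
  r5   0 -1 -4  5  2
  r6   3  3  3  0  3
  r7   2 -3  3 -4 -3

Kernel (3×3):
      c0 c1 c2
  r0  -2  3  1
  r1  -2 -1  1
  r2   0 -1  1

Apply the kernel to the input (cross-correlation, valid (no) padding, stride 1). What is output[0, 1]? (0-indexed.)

The receptive field on the input at this output position is [-3 3 1 / 4 -4 2 / 0 1 0]. Elementwise product with the kernel and sum: -3·-2 + 3·3 + 1·1 + 4·-2 + -4·-1 + 2·1 + 1·-1 + 0·1.

13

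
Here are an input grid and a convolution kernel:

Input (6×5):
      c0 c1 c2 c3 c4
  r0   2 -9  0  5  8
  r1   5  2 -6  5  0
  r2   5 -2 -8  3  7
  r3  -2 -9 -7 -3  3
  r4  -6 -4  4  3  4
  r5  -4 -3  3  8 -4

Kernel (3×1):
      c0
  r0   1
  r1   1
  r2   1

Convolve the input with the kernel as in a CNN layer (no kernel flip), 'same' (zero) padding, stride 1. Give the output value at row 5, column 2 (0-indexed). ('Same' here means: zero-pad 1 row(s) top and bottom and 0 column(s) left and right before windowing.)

The receptive field on the zero-padded input at this output position is [4 / 3 / 0]. Elementwise product with the kernel and sum: 4·1 + 3·1 + 0·1.

7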